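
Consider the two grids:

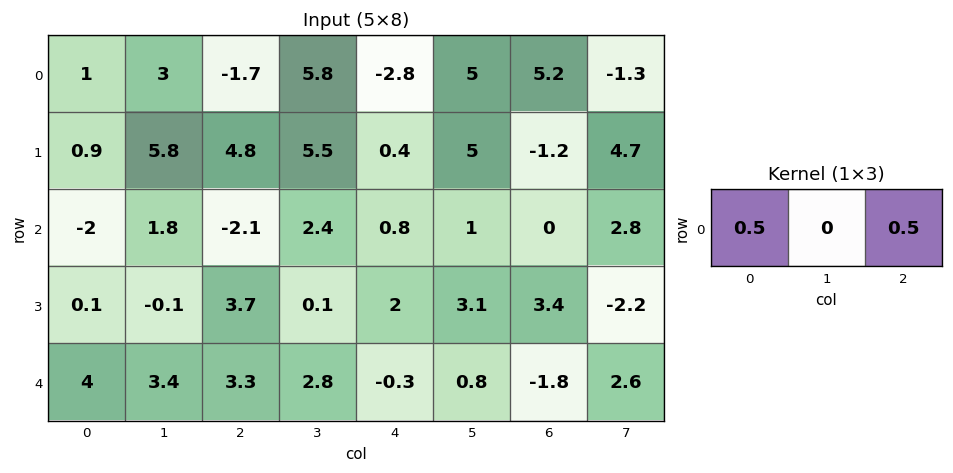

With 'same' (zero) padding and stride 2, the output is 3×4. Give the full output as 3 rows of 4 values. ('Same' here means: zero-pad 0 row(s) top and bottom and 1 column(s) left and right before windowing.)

Output[0,0]: The receptive field on the zero-padded input at this output position is [0 1 3]. Elementwise product with the kernel and sum: 0·0.5 + 3·0.5.
Output[0,1]: The receptive field on the zero-padded input at this output position is [3 -1.7 5.8]. Elementwise product with the kernel and sum: 3·0.5 + 5.8·0.5.

1.5 4.4 5.4 1.85
0.9 2.1 1.7 1.9
1.7 3.1 1.8 1.7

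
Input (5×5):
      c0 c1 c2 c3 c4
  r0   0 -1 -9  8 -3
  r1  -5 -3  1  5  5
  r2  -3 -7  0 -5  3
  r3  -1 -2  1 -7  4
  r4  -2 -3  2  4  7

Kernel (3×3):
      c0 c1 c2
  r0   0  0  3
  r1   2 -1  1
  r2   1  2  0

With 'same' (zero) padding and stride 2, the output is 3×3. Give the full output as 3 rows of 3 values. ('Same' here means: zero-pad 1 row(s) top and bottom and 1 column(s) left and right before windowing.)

-11 14 34
-15 -4 -12
-7 -25 1

Output[0,0]: The receptive field on the zero-padded input at this output position is [0 0 0 / 0 0 -1 / 0 -5 -3]. Elementwise product with the kernel and sum: 0·3 + 0·2 + 0·-1 + -1·1 + 0·1 + -5·2.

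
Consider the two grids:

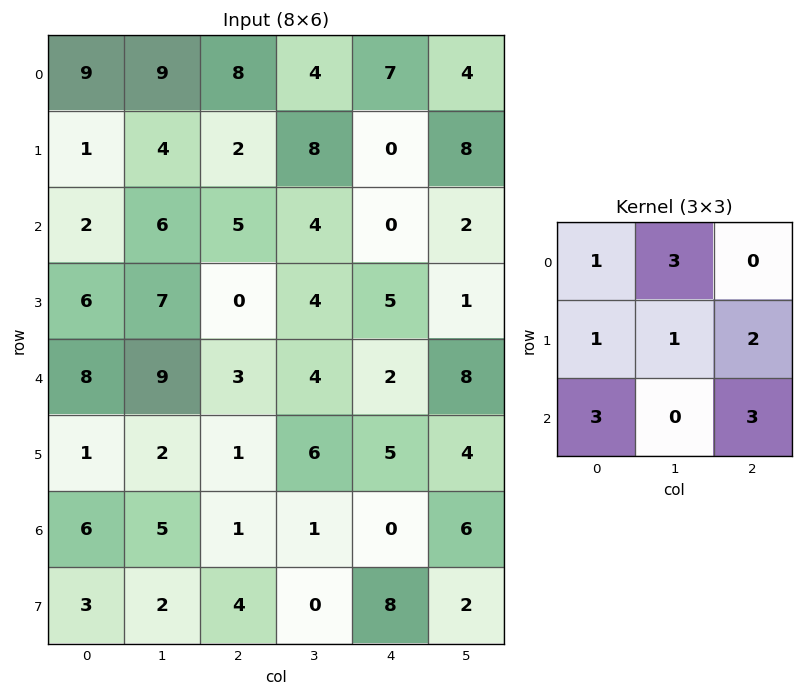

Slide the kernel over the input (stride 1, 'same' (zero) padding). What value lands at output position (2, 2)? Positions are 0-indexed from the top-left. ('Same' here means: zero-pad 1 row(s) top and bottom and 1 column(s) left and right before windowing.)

The receptive field on the zero-padded input at this output position is [4 2 8 / 6 5 4 / 7 0 4]. Elementwise product with the kernel and sum: 4·1 + 2·3 + 6·1 + 5·1 + 4·2 + 7·3 + 4·3.

62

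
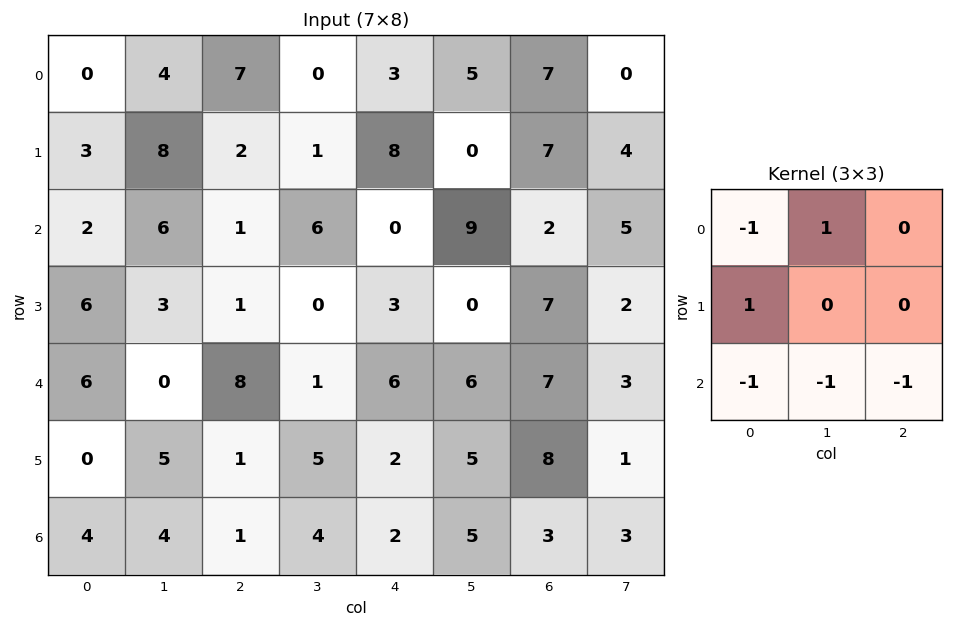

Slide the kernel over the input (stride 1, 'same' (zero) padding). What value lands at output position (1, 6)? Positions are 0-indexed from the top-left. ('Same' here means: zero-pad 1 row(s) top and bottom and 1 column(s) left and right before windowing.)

-14

The receptive field on the zero-padded input at this output position is [5 7 0 / 0 7 4 / 9 2 5]. Elementwise product with the kernel and sum: 5·-1 + 7·1 + 0·1 + 9·-1 + 2·-1 + 5·-1.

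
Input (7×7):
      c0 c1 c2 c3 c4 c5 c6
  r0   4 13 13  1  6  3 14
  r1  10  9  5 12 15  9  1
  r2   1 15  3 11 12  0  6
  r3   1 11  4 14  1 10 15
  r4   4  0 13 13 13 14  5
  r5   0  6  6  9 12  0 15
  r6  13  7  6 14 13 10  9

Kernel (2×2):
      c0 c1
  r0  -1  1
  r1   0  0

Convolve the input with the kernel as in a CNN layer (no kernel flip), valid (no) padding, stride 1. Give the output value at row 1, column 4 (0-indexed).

-6

The receptive field on the input at this output position is [15 9 / 12 0]. Elementwise product with the kernel and sum: 15·-1 + 9·1.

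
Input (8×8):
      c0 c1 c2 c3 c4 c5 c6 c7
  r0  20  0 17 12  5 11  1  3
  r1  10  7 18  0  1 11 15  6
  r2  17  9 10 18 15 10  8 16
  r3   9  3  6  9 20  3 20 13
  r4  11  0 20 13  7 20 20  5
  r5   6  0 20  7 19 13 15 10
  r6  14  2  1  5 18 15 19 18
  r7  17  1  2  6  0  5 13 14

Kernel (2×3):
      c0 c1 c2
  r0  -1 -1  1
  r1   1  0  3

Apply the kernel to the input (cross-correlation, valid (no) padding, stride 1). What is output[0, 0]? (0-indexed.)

61

The receptive field on the input at this output position is [20 0 17 / 10 7 18]. Elementwise product with the kernel and sum: 20·-1 + 0·-1 + 17·1 + 10·1 + 18·3.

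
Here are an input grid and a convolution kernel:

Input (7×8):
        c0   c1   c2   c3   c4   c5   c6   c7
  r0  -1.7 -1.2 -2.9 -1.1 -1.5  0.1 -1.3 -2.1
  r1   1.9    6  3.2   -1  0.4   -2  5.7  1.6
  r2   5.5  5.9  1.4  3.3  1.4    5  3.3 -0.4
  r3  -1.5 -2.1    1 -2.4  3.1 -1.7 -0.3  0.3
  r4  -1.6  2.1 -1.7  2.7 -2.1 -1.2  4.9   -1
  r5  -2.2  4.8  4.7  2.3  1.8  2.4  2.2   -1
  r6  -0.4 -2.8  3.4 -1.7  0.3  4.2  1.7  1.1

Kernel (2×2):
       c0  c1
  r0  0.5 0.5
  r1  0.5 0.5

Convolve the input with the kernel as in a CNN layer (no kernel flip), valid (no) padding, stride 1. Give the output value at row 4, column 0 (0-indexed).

The receptive field on the input at this output position is [-1.6 2.1 / -2.2 4.8]. Elementwise product with the kernel and sum: -1.6·0.5 + 2.1·0.5 + -2.2·0.5 + 4.8·0.5.

1.55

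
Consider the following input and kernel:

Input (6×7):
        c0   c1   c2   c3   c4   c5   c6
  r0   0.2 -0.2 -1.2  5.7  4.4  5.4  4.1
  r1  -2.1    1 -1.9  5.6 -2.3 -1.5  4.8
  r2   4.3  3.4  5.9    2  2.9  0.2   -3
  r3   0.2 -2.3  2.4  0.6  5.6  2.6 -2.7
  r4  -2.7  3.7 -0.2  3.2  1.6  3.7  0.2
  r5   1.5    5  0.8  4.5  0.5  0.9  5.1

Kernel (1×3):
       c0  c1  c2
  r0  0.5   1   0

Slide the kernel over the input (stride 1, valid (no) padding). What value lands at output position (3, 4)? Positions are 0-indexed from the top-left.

5.4

The receptive field on the input at this output position is [5.6 2.6 -2.7]. Elementwise product with the kernel and sum: 5.6·0.5 + 2.6·1.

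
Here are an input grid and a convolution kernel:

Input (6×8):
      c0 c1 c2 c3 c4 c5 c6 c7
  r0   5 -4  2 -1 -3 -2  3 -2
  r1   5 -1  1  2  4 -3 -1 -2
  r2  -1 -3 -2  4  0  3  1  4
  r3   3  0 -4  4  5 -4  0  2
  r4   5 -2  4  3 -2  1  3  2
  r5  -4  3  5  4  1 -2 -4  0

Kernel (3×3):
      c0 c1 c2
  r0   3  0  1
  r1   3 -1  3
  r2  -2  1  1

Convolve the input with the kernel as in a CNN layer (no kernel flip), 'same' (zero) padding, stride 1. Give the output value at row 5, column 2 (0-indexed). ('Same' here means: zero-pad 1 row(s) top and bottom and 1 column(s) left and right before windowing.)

The receptive field on the zero-padded input at this output position is [-2 4 3 / 3 5 4 / 0 0 0]. Elementwise product with the kernel and sum: -2·3 + 3·1 + 3·3 + 5·-1 + 4·3 + 0·-2 + 0·1 + 0·1.

13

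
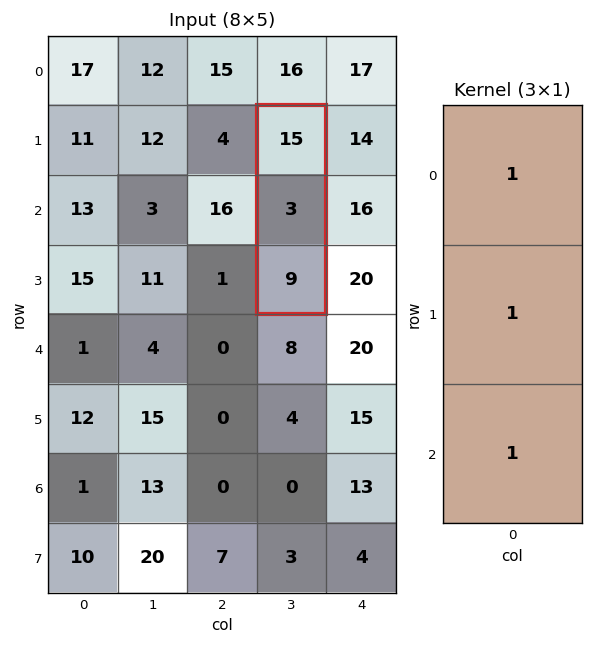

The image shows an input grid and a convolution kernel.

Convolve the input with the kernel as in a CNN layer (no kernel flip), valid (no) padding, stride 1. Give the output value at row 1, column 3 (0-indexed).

27

The receptive field on the input at this output position is [15 / 3 / 9]. Elementwise product with the kernel and sum: 15·1 + 3·1 + 9·1.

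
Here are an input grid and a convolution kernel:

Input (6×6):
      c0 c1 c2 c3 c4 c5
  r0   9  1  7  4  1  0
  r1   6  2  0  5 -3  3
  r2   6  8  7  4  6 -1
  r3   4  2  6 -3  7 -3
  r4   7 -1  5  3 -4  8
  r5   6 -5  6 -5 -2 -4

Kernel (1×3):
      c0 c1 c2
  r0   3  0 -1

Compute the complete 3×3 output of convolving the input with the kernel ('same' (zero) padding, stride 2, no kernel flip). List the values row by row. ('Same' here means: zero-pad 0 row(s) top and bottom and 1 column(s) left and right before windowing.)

-1 -1 12
-8 20 13
1 -6 1

Output[0,0]: The receptive field on the zero-padded input at this output position is [0 9 1]. Elementwise product with the kernel and sum: 0·3 + 1·-1.
Output[0,1]: The receptive field on the zero-padded input at this output position is [1 7 4]. Elementwise product with the kernel and sum: 1·3 + 4·-1.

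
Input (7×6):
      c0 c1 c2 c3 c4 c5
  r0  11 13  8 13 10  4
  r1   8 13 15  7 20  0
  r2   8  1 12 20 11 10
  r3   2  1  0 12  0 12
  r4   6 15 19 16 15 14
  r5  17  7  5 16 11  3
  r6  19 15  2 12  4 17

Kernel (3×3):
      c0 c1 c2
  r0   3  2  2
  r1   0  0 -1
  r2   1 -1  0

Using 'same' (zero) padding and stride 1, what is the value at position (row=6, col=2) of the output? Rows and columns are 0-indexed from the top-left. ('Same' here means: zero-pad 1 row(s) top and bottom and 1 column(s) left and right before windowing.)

51

The receptive field on the zero-padded input at this output position is [7 5 16 / 15 2 12 / 0 0 0]. Elementwise product with the kernel and sum: 7·3 + 5·2 + 16·2 + 12·-1 + 0·1 + 0·-1.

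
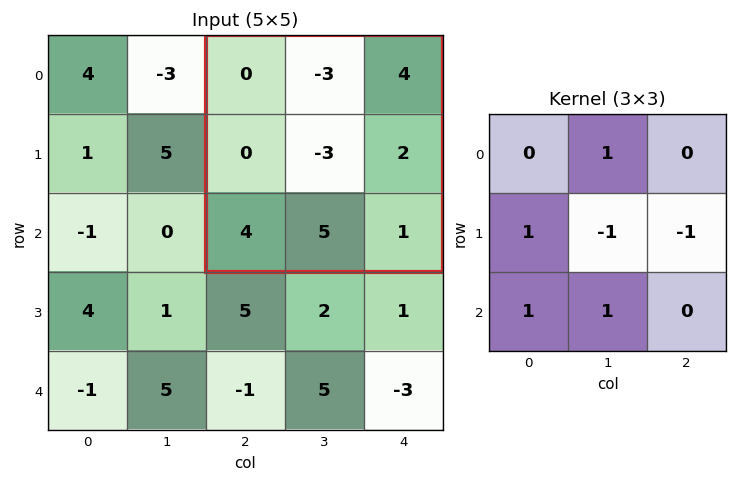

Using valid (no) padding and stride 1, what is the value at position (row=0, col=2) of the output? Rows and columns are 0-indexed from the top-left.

The receptive field on the input at this output position is [0 -3 4 / 0 -3 2 / 4 5 1]. Elementwise product with the kernel and sum: -3·1 + 0·1 + -3·-1 + 2·-1 + 4·1 + 5·1.

7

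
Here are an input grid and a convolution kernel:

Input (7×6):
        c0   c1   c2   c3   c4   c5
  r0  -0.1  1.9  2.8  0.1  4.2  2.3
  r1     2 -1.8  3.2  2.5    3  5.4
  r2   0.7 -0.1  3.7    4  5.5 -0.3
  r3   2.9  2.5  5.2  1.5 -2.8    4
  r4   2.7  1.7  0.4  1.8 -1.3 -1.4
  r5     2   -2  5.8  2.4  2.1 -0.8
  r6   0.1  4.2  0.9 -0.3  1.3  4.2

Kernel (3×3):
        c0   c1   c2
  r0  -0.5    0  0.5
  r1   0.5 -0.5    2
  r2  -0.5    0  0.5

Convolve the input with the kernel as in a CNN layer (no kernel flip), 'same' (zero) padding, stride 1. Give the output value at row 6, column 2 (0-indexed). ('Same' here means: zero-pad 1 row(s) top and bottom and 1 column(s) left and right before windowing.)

3.25

The receptive field on the zero-padded input at this output position is [-2 5.8 2.4 / 4.2 0.9 -0.3 / 0 0 0]. Elementwise product with the kernel and sum: -2·-0.5 + 2.4·0.5 + 4.2·0.5 + 0.9·-0.5 + -0.3·2 + 0·-0.5 + 0·0.5.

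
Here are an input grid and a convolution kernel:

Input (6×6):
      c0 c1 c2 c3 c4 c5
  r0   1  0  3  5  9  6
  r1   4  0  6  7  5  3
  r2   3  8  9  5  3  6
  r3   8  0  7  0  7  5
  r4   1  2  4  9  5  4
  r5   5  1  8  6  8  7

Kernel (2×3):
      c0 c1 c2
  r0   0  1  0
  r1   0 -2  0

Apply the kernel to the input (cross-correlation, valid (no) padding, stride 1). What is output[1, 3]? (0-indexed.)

-1

The receptive field on the input at this output position is [7 5 3 / 5 3 6]. Elementwise product with the kernel and sum: 5·1 + 3·-2.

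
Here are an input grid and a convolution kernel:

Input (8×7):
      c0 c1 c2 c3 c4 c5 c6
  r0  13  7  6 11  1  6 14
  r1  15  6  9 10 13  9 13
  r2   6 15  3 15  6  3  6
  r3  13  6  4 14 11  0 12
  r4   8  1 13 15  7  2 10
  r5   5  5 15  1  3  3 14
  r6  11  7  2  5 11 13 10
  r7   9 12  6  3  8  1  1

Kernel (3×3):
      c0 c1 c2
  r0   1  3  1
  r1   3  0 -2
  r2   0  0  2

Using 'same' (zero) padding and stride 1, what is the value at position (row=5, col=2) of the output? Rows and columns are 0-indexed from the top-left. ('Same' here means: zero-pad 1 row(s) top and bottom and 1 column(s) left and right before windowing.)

78

The receptive field on the zero-padded input at this output position is [1 13 15 / 5 15 1 / 7 2 5]. Elementwise product with the kernel and sum: 1·1 + 13·3 + 15·1 + 5·3 + 1·-2 + 5·2.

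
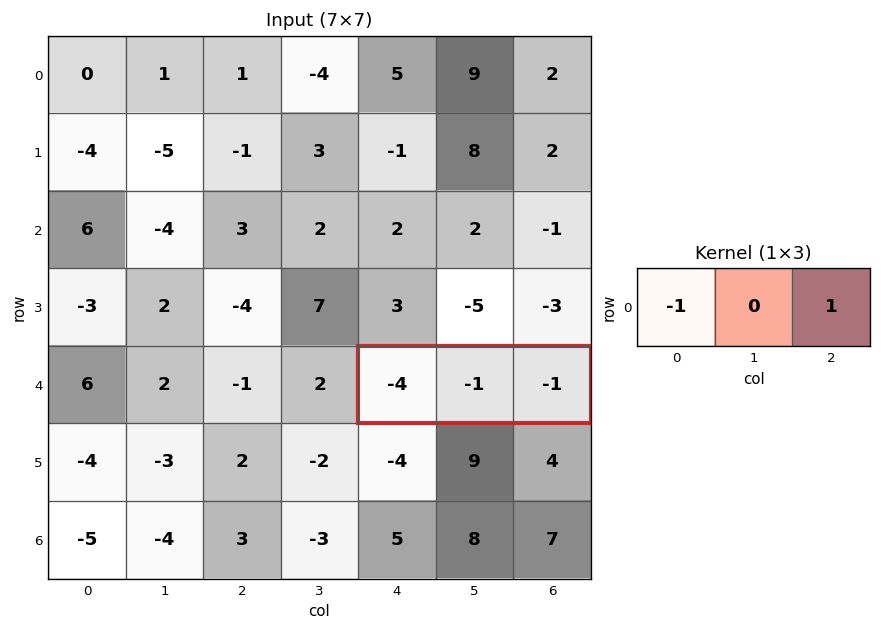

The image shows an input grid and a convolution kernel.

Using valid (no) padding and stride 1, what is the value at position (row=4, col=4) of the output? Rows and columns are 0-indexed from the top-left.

3

The receptive field on the input at this output position is [-4 -1 -1]. Elementwise product with the kernel and sum: -4·-1 + -1·1.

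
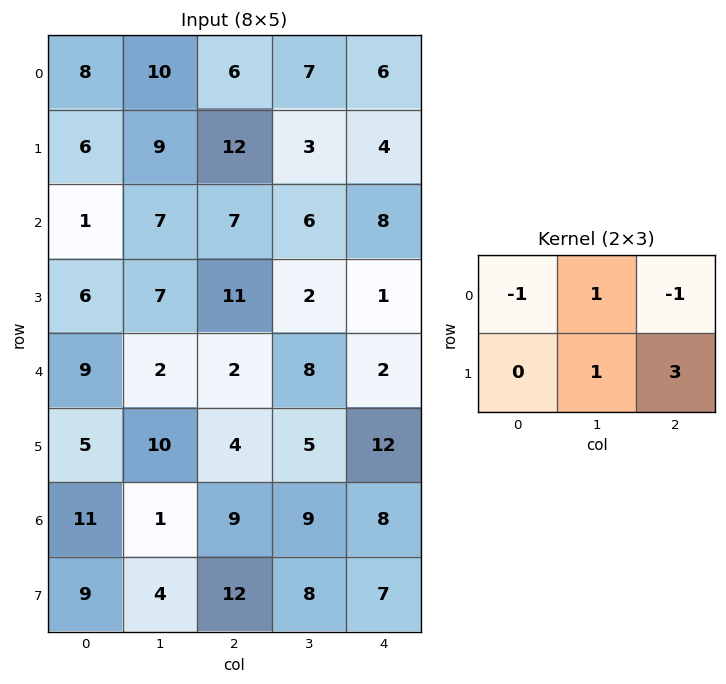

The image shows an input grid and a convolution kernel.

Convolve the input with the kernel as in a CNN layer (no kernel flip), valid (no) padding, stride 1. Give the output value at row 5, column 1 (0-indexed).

25

The receptive field on the input at this output position is [10 4 5 / 1 9 9]. Elementwise product with the kernel and sum: 10·-1 + 4·1 + 5·-1 + 9·1 + 9·3.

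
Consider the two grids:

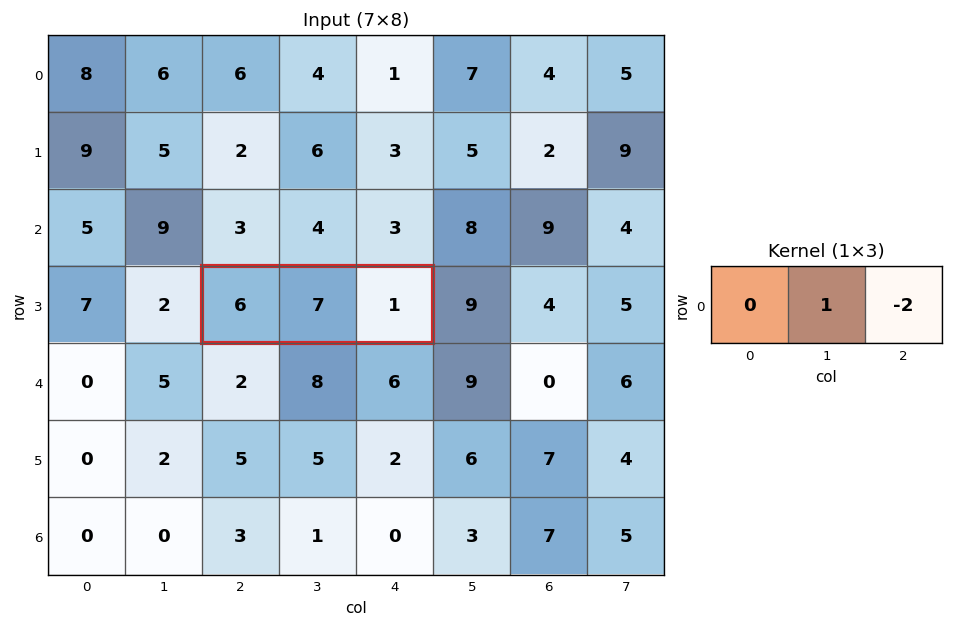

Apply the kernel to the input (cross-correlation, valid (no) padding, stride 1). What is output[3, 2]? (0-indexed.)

5

The receptive field on the input at this output position is [6 7 1]. Elementwise product with the kernel and sum: 7·1 + 1·-2.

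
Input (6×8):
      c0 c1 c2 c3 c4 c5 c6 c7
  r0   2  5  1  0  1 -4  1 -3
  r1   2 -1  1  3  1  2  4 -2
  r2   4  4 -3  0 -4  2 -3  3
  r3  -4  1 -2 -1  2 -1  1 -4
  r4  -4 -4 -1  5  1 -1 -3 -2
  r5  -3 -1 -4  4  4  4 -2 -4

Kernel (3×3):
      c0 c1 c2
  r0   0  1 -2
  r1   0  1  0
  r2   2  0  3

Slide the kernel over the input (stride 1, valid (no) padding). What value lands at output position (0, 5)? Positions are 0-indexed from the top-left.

24

The receptive field on the input at this output position is [-4 1 -3 / 2 4 -2 / 2 -3 3]. Elementwise product with the kernel and sum: 1·1 + -3·-2 + 4·1 + 2·2 + 3·3.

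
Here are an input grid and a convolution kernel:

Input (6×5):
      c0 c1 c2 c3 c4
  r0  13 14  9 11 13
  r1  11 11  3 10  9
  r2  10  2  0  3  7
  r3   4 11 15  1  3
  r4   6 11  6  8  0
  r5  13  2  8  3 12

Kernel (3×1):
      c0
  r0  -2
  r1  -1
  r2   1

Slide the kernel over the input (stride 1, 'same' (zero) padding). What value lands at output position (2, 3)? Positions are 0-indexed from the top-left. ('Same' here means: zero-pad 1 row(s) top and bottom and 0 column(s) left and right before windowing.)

-22

The receptive field on the zero-padded input at this output position is [10 / 3 / 1]. Elementwise product with the kernel and sum: 10·-2 + 3·-1 + 1·1.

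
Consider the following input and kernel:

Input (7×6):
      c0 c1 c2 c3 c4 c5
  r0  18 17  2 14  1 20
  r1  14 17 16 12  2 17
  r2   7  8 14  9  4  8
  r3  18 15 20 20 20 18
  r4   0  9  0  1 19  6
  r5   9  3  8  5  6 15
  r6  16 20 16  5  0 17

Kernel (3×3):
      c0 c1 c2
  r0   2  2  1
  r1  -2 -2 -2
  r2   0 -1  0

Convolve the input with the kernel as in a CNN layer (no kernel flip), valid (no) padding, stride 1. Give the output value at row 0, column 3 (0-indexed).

The receptive field on the input at this output position is [14 1 20 / 12 2 17 / 9 4 8]. Elementwise product with the kernel and sum: 14·2 + 1·2 + 20·1 + 12·-2 + 2·-2 + 17·-2 + 4·-1.

-16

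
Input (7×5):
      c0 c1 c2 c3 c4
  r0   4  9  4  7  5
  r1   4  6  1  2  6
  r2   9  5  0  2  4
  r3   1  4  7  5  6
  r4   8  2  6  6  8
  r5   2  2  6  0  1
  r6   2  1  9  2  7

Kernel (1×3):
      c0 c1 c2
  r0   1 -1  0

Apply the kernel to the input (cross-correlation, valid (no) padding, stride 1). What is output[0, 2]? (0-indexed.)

-3

The receptive field on the input at this output position is [4 7 5]. Elementwise product with the kernel and sum: 4·1 + 7·-1.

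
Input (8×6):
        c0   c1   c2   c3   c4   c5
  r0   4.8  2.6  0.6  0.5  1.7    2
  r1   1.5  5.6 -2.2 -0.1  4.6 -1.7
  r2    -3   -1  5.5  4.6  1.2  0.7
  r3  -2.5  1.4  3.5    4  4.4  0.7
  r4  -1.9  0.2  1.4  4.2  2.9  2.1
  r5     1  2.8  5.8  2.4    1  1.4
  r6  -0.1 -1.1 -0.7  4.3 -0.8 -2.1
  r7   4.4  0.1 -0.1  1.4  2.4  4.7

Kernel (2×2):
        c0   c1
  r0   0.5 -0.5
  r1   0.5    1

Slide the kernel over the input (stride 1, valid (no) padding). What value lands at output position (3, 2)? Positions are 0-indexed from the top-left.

The receptive field on the input at this output position is [3.5 4 / 1.4 4.2]. Elementwise product with the kernel and sum: 3.5·0.5 + 4·-0.5 + 1.4·0.5 + 4.2·1.

4.65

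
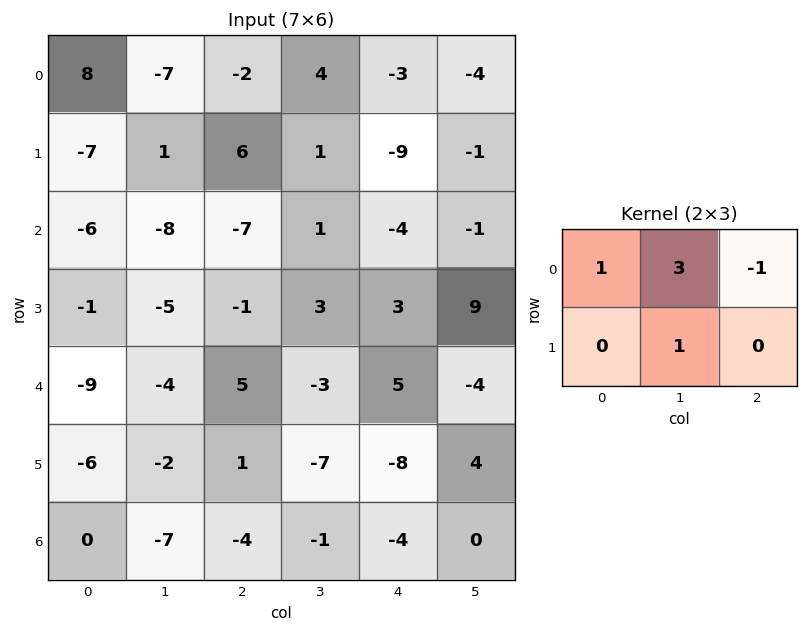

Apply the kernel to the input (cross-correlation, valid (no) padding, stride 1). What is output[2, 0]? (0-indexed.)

The receptive field on the input at this output position is [-6 -8 -7 / -1 -5 -1]. Elementwise product with the kernel and sum: -6·1 + -8·3 + -7·-1 + -5·1.

-28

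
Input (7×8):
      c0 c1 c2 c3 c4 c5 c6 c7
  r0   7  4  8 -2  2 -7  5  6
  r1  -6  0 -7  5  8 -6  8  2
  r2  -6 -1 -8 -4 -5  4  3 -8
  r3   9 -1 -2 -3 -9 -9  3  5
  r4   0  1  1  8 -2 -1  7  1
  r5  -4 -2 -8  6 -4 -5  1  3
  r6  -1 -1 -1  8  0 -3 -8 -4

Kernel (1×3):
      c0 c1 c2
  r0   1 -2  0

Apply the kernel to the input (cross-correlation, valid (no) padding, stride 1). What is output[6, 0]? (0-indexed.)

1

The receptive field on the input at this output position is [-1 -1 -1]. Elementwise product with the kernel and sum: -1·1 + -1·-2.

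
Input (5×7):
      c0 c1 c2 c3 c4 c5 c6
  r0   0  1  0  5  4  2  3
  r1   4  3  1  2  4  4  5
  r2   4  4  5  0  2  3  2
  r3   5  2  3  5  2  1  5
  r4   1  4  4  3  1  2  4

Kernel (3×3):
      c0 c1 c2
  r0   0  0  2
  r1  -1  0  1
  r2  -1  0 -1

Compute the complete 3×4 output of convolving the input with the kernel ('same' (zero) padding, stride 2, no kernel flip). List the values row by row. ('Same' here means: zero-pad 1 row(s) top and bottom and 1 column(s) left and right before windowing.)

-2 -1 -9 -6
8 -7 5 -4
8 9 1 -2

Output[0,0]: The receptive field on the zero-padded input at this output position is [0 0 0 / 0 0 1 / 0 4 3]. Elementwise product with the kernel and sum: 0·2 + 0·-1 + 1·1 + 0·-1 + 3·-1.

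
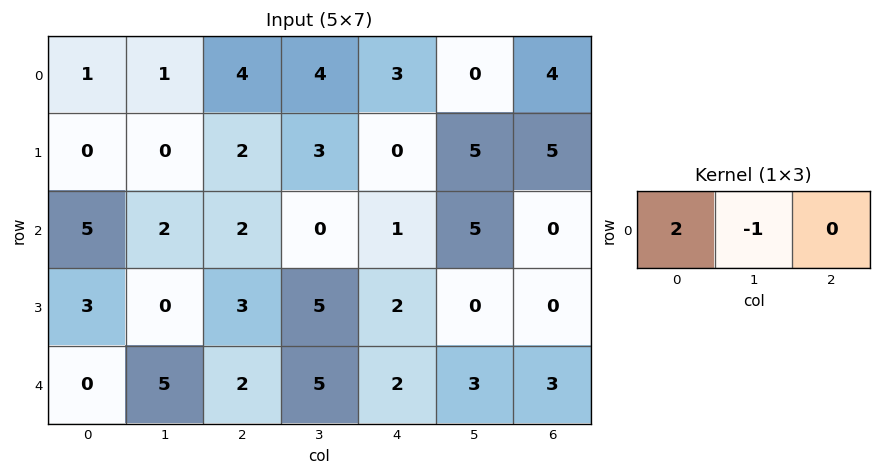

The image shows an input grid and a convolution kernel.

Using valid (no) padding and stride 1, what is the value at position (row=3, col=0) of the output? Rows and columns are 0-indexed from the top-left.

The receptive field on the input at this output position is [3 0 3]. Elementwise product with the kernel and sum: 3·2 + 0·-1.

6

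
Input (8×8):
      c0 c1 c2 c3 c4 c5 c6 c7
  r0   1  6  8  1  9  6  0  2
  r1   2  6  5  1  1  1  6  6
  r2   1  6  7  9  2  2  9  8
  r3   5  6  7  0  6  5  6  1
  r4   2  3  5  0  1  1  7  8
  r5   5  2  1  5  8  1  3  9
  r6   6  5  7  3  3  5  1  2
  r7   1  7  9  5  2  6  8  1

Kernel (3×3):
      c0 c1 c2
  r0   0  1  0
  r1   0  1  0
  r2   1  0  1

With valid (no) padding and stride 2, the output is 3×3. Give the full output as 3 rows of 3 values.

20 11 18
19 15 15
18 15 6

Output[0,0]: The receptive field on the input at this output position is [1 6 8 / 2 6 5 / 1 6 7]. Elementwise product with the kernel and sum: 6·1 + 6·1 + 1·1 + 7·1.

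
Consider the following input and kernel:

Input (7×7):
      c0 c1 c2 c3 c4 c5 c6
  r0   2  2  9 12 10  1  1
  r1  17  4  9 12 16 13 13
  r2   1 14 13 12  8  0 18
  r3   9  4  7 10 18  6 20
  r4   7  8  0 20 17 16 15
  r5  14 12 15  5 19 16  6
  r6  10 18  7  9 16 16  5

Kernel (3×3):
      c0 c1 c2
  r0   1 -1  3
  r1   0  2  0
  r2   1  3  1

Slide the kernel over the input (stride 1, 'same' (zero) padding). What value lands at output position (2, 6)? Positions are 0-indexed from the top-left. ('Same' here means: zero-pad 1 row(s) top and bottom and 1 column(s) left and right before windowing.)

102

The receptive field on the zero-padded input at this output position is [13 13 0 / 0 18 0 / 6 20 0]. Elementwise product with the kernel and sum: 13·1 + 13·-1 + 0·3 + 18·2 + 6·1 + 20·3 + 0·1.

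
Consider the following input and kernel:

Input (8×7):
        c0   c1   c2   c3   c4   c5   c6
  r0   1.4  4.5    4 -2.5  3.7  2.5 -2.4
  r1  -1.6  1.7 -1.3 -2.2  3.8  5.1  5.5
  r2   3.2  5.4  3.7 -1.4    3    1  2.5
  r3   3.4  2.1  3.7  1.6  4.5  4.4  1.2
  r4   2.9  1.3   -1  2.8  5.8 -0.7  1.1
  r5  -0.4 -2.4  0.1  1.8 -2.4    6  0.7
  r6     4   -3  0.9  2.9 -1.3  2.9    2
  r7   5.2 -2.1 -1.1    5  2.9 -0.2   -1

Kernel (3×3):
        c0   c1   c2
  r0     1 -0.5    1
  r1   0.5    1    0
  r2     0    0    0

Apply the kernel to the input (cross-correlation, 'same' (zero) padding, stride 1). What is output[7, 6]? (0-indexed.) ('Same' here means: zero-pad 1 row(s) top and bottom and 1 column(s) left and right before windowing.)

0.8

The receptive field on the zero-padded input at this output position is [2.9 2 0 / -0.2 -1 0 / 0 0 0]. Elementwise product with the kernel and sum: 2.9·1 + 2·-0.5 + 0·1 + -0.2·0.5 + -1·1.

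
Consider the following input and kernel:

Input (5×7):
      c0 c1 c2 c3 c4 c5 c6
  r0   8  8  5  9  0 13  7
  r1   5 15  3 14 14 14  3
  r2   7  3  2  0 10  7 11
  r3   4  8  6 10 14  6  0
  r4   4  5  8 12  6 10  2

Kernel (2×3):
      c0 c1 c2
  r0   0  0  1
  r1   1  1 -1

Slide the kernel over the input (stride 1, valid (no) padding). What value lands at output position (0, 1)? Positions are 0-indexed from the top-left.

13

The receptive field on the input at this output position is [8 5 9 / 15 3 14]. Elementwise product with the kernel and sum: 9·1 + 15·1 + 3·1 + 14·-1.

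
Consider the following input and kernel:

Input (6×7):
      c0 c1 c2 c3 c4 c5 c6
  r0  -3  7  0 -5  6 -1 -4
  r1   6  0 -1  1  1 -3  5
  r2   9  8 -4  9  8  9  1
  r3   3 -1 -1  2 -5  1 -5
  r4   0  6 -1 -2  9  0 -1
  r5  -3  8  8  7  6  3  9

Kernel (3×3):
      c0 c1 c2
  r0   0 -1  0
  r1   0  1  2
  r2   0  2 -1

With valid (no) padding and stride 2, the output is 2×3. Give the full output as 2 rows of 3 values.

11 18 25
2 -30 -17

Output[0,0]: The receptive field on the input at this output position is [-3 7 0 / 6 0 -1 / 9 8 -4]. Elementwise product with the kernel and sum: 7·-1 + 0·1 + -1·2 + 8·2 + -4·-1.
Output[0,1]: The receptive field on the input at this output position is [0 -5 6 / -1 1 1 / -4 9 8]. Elementwise product with the kernel and sum: -5·-1 + 1·1 + 1·2 + 9·2 + 8·-1.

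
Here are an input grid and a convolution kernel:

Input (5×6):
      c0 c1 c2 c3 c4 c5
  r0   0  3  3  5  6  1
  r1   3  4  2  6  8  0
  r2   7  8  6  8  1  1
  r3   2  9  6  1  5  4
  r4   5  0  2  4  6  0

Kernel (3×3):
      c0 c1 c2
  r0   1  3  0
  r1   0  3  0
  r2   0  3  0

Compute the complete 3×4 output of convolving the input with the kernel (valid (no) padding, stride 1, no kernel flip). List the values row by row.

45 36 60 50
66 46 47 48
58 50 45 44

Output[0,0]: The receptive field on the input at this output position is [0 3 3 / 3 4 2 / 7 8 6]. Elementwise product with the kernel and sum: 0·1 + 3·3 + 4·3 + 8·3.
Output[0,1]: The receptive field on the input at this output position is [3 3 5 / 4 2 6 / 8 6 8]. Elementwise product with the kernel and sum: 3·1 + 3·3 + 2·3 + 6·3.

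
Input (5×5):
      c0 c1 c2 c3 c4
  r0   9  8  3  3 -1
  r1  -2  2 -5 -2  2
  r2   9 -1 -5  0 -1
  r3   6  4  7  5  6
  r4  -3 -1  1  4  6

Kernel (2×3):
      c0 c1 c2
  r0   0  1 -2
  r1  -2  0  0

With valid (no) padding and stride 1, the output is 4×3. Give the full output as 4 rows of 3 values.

Output[0,0]: The receptive field on the input at this output position is [9 8 3 / -2 2 -5]. Elementwise product with the kernel and sum: 8·1 + 3·-2 + -2·-2.

6 -7 15
-6 1 4
-3 -13 -12
-4 -1 -9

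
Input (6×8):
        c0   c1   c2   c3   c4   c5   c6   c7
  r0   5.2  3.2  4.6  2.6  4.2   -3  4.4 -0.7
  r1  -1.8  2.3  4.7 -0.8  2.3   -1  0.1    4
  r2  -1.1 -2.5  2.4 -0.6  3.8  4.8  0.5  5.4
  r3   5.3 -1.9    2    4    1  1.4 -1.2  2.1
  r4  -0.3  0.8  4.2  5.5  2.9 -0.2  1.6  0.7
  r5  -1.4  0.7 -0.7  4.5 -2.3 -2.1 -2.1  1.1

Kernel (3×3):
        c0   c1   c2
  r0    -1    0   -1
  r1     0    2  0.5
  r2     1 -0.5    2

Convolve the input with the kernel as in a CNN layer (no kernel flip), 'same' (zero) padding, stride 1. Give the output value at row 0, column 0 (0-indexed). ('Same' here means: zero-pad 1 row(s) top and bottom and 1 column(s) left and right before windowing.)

17.5

The receptive field on the zero-padded input at this output position is [0 0 0 / 0 5.2 3.2 / 0 -1.8 2.3]. Elementwise product with the kernel and sum: 0·-1 + 0·-1 + 5.2·2 + 3.2·0.5 + 0·1 + -1.8·-0.5 + 2.3·2.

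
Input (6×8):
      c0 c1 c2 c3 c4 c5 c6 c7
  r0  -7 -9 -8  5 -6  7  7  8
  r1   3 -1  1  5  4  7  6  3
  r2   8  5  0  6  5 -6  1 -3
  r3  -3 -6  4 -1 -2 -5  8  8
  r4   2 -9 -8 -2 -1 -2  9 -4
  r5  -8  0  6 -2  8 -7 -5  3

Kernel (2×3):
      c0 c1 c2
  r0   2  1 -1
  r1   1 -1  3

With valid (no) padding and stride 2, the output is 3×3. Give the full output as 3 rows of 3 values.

Output[0,0]: The receptive field on the input at this output position is [-7 -9 -8 / 3 -1 1]. Elementwise product with the kernel and sum: -7·2 + -9·1 + -8·-1 + 3·1 + -1·-1 + 1·3.
Output[0,1]: The receptive field on the input at this output position is [-8 5 -6 / 1 5 4]. Elementwise product with the kernel and sum: -8·2 + 5·1 + -6·-1 + 1·1 + 5·-1 + 4·3.

-8 3 3
36 0 30
13 15 -13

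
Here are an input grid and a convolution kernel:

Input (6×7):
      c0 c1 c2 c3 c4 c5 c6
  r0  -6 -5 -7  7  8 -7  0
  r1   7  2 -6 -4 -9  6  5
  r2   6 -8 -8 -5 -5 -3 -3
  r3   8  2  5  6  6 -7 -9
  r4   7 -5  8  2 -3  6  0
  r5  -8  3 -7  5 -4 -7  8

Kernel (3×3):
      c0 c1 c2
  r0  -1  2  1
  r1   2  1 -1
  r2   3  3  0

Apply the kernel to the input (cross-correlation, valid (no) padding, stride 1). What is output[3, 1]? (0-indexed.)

The receptive field on the input at this output position is [2 5 6 / -5 8 2 / 3 -7 5]. Elementwise product with the kernel and sum: 2·-1 + 5·2 + 6·1 + -5·2 + 8·1 + 2·-1 + 3·3 + -7·3.

-2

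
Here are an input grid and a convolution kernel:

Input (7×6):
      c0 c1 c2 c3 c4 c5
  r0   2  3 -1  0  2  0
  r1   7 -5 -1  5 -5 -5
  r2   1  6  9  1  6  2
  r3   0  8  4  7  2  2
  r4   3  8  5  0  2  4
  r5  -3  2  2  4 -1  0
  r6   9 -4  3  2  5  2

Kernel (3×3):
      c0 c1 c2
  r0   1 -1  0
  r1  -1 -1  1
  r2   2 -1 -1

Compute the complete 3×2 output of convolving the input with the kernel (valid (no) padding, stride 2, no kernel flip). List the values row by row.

Output[0,0]: The receptive field on the input at this output position is [2 3 -1 / 7 -5 -1 / 1 6 9]. Elementwise product with the kernel and sum: 2·1 + 3·-1 + 7·-1 + -5·-1 + -1·1 + 1·2 + 6·-1 + 9·-1.

-17 1
-16 7
17 -3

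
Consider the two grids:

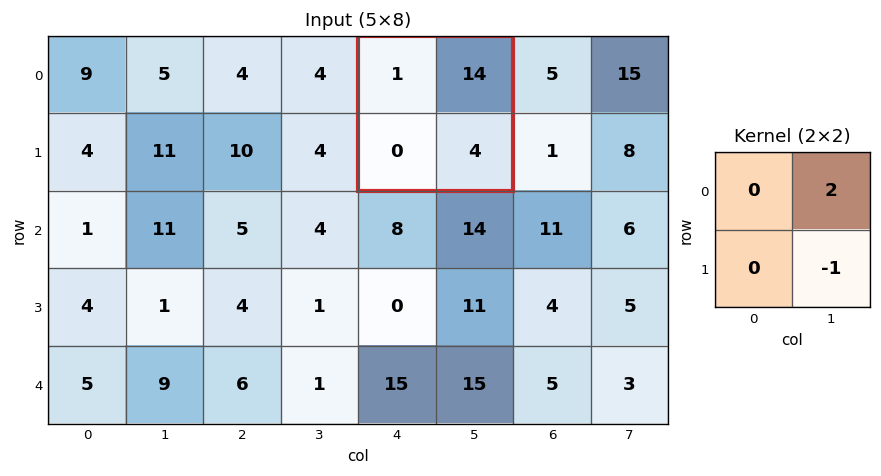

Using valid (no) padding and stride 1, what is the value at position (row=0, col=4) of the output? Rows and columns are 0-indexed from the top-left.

The receptive field on the input at this output position is [1 14 / 0 4]. Elementwise product with the kernel and sum: 14·2 + 4·-1.

24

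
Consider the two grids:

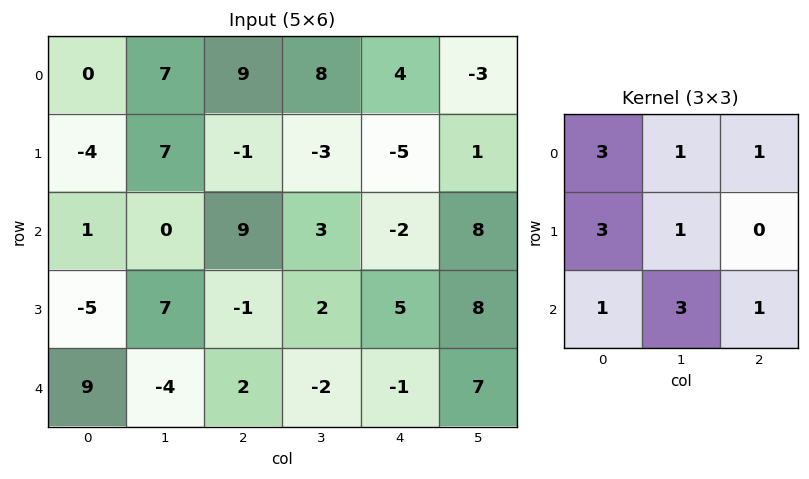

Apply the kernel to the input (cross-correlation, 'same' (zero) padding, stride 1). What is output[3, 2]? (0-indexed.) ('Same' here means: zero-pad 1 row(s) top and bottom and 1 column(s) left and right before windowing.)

32

The receptive field on the zero-padded input at this output position is [0 9 3 / 7 -1 2 / -4 2 -2]. Elementwise product with the kernel and sum: 0·3 + 9·1 + 3·1 + 7·3 + -1·1 + -4·1 + 2·3 + -2·1.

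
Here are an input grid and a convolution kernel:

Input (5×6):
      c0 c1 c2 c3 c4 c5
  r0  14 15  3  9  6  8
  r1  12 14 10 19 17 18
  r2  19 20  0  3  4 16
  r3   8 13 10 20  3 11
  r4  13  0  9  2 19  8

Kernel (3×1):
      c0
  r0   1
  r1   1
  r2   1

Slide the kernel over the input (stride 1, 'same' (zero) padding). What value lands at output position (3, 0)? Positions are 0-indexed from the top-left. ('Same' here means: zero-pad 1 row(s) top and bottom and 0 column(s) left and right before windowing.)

40

The receptive field on the zero-padded input at this output position is [19 / 8 / 13]. Elementwise product with the kernel and sum: 19·1 + 8·1 + 13·1.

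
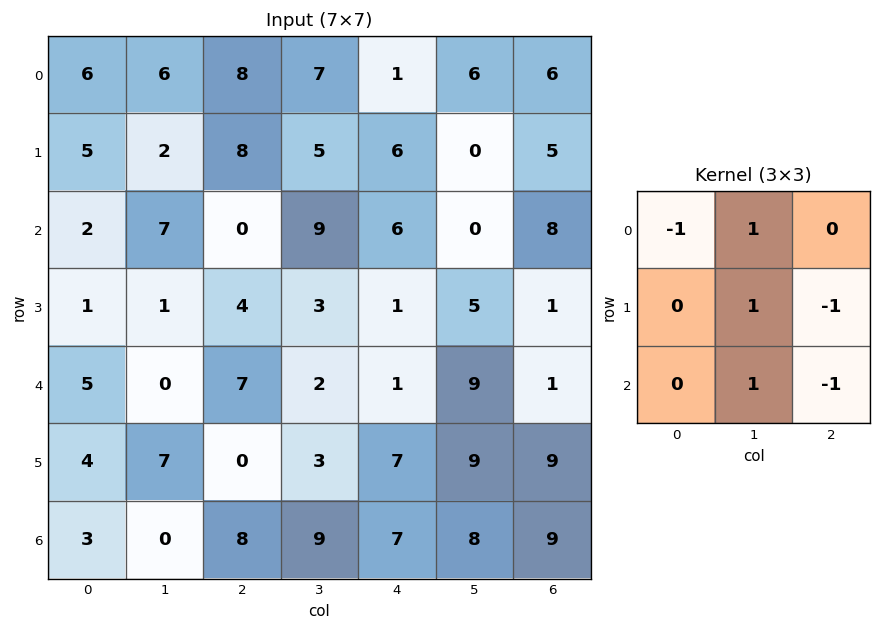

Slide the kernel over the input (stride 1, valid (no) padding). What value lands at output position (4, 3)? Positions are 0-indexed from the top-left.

The receptive field on the input at this output position is [2 1 9 / 3 7 9 / 9 7 8]. Elementwise product with the kernel and sum: 2·-1 + 1·1 + 7·1 + 9·-1 + 7·1 + 8·-1.

-4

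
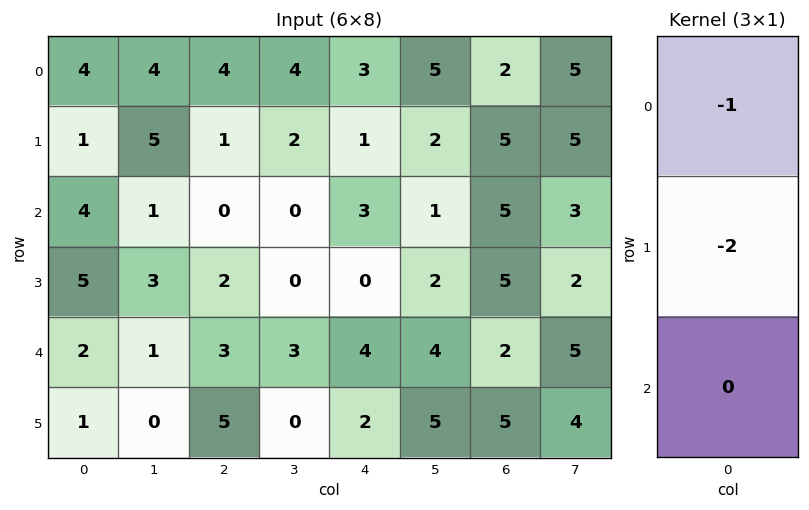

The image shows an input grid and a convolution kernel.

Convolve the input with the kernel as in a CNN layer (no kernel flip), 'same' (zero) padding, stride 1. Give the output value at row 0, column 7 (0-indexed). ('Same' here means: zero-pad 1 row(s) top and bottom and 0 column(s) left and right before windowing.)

-10

The receptive field on the zero-padded input at this output position is [0 / 5 / 5]. Elementwise product with the kernel and sum: 0·-1 + 5·-2.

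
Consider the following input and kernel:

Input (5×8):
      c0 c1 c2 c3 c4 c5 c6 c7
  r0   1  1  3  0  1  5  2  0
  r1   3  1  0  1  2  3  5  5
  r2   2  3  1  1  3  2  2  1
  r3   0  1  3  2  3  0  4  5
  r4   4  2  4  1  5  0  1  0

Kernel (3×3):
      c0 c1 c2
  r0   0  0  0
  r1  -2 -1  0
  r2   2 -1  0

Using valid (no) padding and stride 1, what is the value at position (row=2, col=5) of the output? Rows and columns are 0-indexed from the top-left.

-5

The receptive field on the input at this output position is [2 2 1 / 0 4 5 / 0 1 0]. Elementwise product with the kernel and sum: 0·-2 + 4·-1 + 0·2 + 1·-1.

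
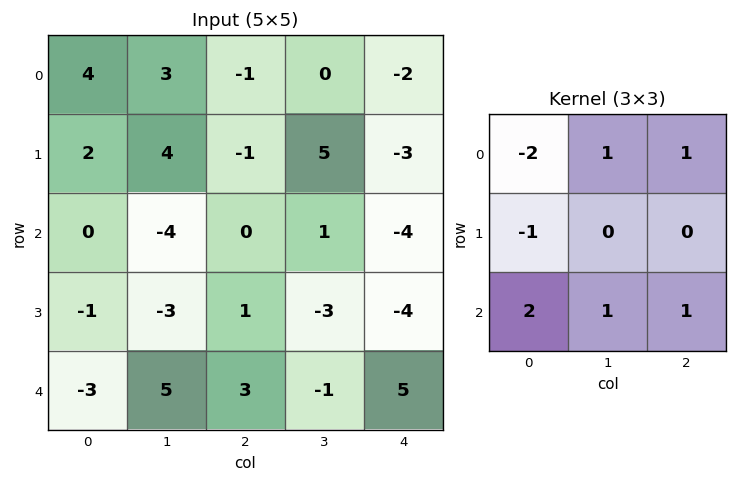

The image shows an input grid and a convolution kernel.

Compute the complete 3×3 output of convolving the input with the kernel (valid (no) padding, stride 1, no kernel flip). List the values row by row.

-12 -18 -2
-5 -8 -1
-1 24 6

Output[0,0]: The receptive field on the input at this output position is [4 3 -1 / 2 4 -1 / 0 -4 0]. Elementwise product with the kernel and sum: 4·-2 + 3·1 + -1·1 + 2·-1 + 0·2 + -4·1 + 0·1.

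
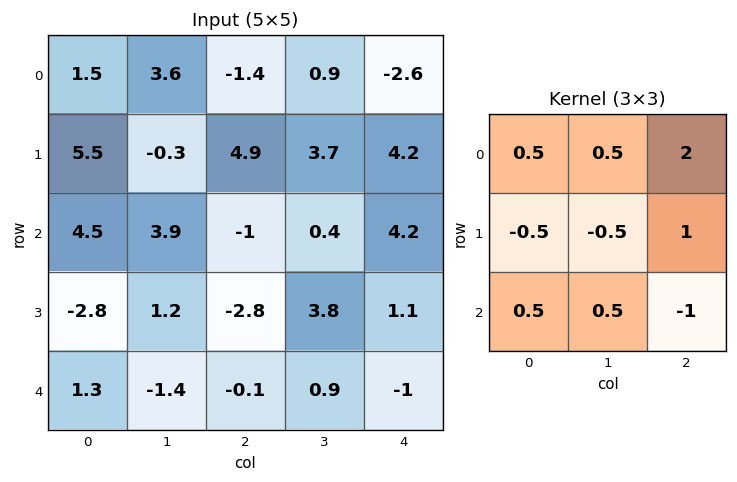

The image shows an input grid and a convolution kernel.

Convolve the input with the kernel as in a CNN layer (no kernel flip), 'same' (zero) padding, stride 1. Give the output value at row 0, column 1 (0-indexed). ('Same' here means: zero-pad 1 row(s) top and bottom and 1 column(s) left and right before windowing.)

-6.25

The receptive field on the zero-padded input at this output position is [0 0 0 / 1.5 3.6 -1.4 / 5.5 -0.3 4.9]. Elementwise product with the kernel and sum: 0·0.5 + 0·0.5 + 0·2 + 1.5·-0.5 + 3.6·-0.5 + -1.4·1 + 5.5·0.5 + -0.3·0.5 + 4.9·-1.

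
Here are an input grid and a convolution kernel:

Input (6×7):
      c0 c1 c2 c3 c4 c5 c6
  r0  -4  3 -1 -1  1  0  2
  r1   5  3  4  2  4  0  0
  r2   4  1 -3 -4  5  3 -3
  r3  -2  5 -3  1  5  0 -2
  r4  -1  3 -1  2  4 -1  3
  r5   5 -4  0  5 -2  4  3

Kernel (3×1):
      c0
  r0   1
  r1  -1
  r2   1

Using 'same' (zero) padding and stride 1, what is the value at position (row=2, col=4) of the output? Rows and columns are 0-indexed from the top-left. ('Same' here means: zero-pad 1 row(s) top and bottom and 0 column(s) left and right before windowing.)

4

The receptive field on the zero-padded input at this output position is [4 / 5 / 5]. Elementwise product with the kernel and sum: 4·1 + 5·-1 + 5·1.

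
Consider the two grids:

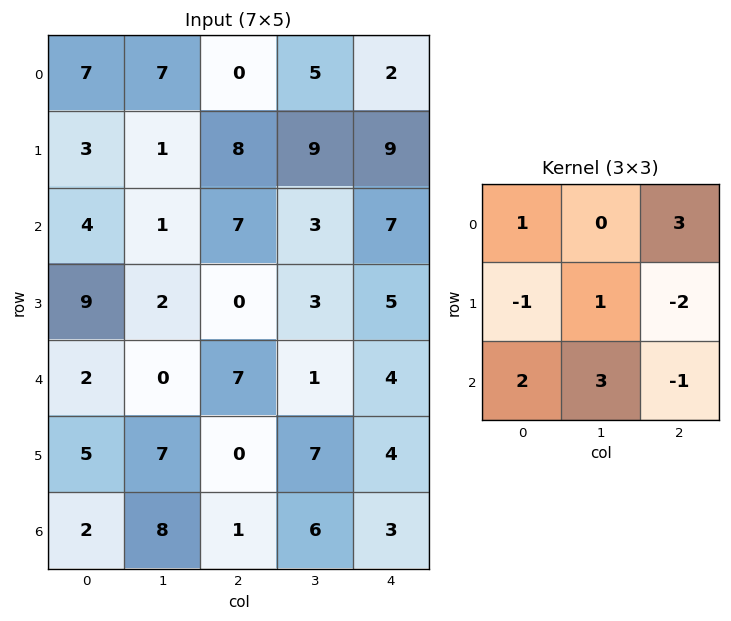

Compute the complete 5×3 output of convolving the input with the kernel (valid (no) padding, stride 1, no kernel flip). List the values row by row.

-7 31 5
34 29 21
15 22 34
24 23 18
52 -5 35

Output[0,0]: The receptive field on the input at this output position is [7 7 0 / 3 1 8 / 4 1 7]. Elementwise product with the kernel and sum: 7·1 + 0·3 + 3·-1 + 1·1 + 8·-2 + 4·2 + 1·3 + 7·-1.
Output[0,1]: The receptive field on the input at this output position is [7 0 5 / 1 8 9 / 1 7 3]. Elementwise product with the kernel and sum: 7·1 + 5·3 + 1·-1 + 8·1 + 9·-2 + 1·2 + 7·3 + 3·-1.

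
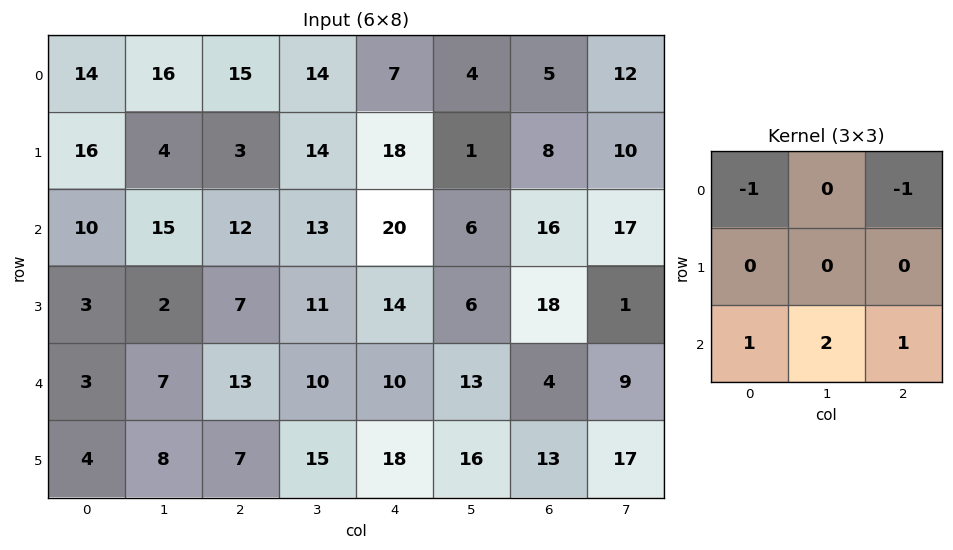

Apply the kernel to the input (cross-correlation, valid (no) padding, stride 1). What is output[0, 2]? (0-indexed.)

36

The receptive field on the input at this output position is [15 14 7 / 3 14 18 / 12 13 20]. Elementwise product with the kernel and sum: 15·-1 + 7·-1 + 12·1 + 13·2 + 20·1.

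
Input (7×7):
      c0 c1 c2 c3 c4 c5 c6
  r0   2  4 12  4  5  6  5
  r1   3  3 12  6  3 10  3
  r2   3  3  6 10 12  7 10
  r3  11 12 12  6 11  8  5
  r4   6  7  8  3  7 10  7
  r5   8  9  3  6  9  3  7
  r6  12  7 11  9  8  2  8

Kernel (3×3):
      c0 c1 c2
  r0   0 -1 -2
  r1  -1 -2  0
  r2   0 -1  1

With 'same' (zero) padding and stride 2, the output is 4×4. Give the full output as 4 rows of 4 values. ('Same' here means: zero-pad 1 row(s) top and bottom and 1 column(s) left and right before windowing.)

-4 -34 -7 -19
-14 -45 -60 -35
-46 -44 -50 -36
-50 -44 -40 -25

Output[0,0]: The receptive field on the zero-padded input at this output position is [0 0 0 / 0 2 4 / 0 3 3]. Elementwise product with the kernel and sum: 0·-1 + 0·-2 + 0·-1 + 2·-2 + 3·-1 + 3·1.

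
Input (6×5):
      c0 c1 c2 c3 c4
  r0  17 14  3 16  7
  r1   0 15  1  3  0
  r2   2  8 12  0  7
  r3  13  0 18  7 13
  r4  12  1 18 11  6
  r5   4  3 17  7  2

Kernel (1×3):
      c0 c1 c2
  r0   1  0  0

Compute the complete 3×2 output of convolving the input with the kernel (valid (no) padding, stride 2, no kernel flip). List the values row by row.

17 3
2 12
12 18

Output[0,0]: The receptive field on the input at this output position is [17 14 3]. Elementwise product with the kernel and sum: 17·1.
Output[0,1]: The receptive field on the input at this output position is [3 16 7]. Elementwise product with the kernel and sum: 3·1.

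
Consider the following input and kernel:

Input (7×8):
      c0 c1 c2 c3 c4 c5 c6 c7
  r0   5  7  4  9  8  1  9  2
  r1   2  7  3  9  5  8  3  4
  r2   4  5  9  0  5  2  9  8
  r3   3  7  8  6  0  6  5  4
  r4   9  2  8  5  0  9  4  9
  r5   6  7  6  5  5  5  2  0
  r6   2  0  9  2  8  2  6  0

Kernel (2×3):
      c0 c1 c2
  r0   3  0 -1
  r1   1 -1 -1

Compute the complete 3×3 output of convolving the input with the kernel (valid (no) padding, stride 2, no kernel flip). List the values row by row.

Output[0,0]: The receptive field on the input at this output position is [5 7 4 / 2 7 3]. Elementwise product with the kernel and sum: 5·3 + 4·-1 + 2·1 + 7·-1 + 3·-1.
Output[0,1]: The receptive field on the input at this output position is [4 9 8 / 3 9 5]. Elementwise product with the kernel and sum: 4·3 + 8·-1 + 3·1 + 9·-1 + 5·-1.

3 -7 9
-9 24 -5
12 20 -6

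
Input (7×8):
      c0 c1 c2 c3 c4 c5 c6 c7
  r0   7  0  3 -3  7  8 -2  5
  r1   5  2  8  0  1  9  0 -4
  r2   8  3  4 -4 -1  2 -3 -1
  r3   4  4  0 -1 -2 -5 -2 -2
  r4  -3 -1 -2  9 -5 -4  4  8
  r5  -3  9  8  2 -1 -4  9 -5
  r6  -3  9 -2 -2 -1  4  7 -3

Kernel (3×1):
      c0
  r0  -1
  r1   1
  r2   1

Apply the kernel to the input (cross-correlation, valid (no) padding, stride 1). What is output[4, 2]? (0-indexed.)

8

The receptive field on the input at this output position is [-2 / 8 / -2]. Elementwise product with the kernel and sum: -2·-1 + 8·1 + -2·1.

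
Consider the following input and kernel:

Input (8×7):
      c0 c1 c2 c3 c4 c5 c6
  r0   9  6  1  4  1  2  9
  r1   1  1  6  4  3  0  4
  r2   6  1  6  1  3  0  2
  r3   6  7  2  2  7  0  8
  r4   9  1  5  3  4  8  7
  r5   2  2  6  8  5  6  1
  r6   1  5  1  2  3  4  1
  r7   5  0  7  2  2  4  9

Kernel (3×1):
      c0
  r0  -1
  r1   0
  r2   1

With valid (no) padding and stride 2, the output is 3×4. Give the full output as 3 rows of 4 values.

-3 5 2 -7
3 -1 1 5
-8 -4 -1 -6

Output[0,0]: The receptive field on the input at this output position is [9 / 1 / 6]. Elementwise product with the kernel and sum: 9·-1 + 6·1.
Output[0,1]: The receptive field on the input at this output position is [1 / 6 / 6]. Elementwise product with the kernel and sum: 1·-1 + 6·1.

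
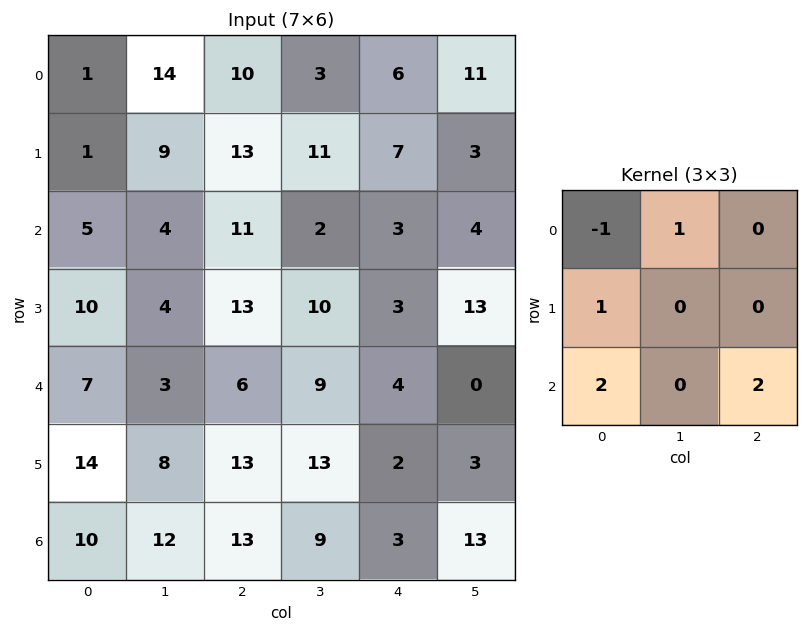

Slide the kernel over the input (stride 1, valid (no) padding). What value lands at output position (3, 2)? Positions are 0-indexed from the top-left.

33

The receptive field on the input at this output position is [13 10 3 / 6 9 4 / 13 13 2]. Elementwise product with the kernel and sum: 13·-1 + 10·1 + 6·1 + 13·2 + 2·2.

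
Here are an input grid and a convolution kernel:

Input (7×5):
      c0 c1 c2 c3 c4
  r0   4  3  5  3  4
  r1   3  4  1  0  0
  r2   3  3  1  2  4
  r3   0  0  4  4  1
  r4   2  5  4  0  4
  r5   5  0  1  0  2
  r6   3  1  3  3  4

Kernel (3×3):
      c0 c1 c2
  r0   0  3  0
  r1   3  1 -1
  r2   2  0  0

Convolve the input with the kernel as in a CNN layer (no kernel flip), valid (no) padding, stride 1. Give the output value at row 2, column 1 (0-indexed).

13

The receptive field on the input at this output position is [3 1 2 / 0 4 4 / 5 4 0]. Elementwise product with the kernel and sum: 1·3 + 0·3 + 4·1 + 4·-1 + 5·2.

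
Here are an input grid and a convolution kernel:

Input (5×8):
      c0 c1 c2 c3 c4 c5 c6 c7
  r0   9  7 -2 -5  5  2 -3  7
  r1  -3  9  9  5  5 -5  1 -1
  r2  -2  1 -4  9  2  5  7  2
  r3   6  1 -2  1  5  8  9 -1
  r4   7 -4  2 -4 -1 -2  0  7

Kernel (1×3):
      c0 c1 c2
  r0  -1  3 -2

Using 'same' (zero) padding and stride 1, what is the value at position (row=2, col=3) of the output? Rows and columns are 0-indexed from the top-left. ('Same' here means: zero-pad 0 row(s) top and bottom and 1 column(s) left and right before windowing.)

27

The receptive field on the zero-padded input at this output position is [-4 9 2]. Elementwise product with the kernel and sum: -4·-1 + 9·3 + 2·-2.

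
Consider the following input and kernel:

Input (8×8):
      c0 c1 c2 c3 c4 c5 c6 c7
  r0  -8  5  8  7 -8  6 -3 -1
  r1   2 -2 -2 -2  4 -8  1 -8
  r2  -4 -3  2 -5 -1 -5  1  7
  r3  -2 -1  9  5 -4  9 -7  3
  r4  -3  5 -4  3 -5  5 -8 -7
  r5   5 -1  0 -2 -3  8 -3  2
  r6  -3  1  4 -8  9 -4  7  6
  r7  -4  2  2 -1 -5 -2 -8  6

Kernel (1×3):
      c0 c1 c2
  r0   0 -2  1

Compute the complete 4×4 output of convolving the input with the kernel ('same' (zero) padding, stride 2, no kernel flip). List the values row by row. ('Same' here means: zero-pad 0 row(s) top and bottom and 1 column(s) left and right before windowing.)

21 -9 22 5
5 -9 -3 5
11 11 15 9
7 -16 -22 -8

Output[0,0]: The receptive field on the zero-padded input at this output position is [0 -8 5]. Elementwise product with the kernel and sum: -8·-2 + 5·1.
Output[0,1]: The receptive field on the zero-padded input at this output position is [5 8 7]. Elementwise product with the kernel and sum: 8·-2 + 7·1.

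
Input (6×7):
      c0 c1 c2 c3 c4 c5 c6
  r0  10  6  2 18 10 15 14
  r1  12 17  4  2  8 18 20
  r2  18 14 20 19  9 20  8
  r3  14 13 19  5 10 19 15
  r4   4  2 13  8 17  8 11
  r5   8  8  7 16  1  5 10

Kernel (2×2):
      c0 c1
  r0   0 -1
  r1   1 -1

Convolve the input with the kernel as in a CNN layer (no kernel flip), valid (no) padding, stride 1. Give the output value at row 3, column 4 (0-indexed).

The receptive field on the input at this output position is [10 19 / 17 8]. Elementwise product with the kernel and sum: 19·-1 + 17·1 + 8·-1.

-10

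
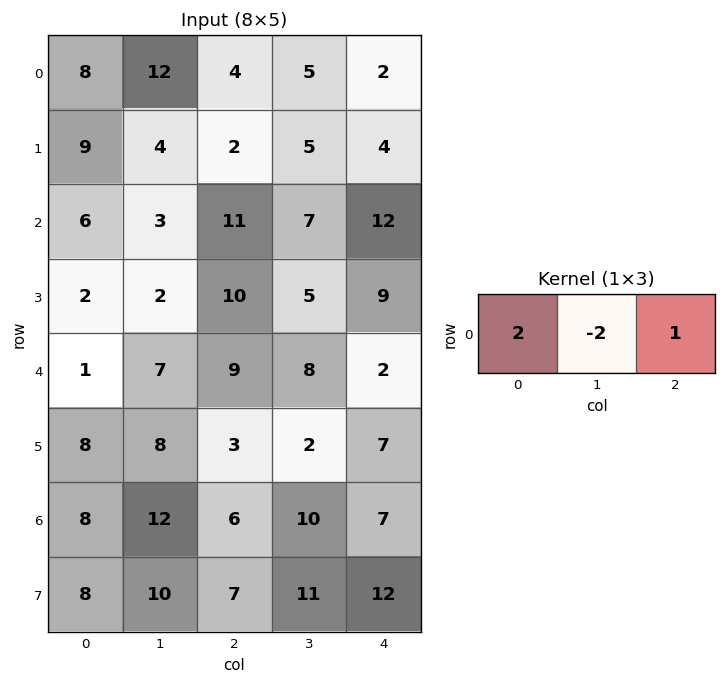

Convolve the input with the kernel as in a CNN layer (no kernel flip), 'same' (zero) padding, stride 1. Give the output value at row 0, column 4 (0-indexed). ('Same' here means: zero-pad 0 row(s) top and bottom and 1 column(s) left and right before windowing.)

The receptive field on the zero-padded input at this output position is [5 2 0]. Elementwise product with the kernel and sum: 5·2 + 2·-2 + 0·1.

6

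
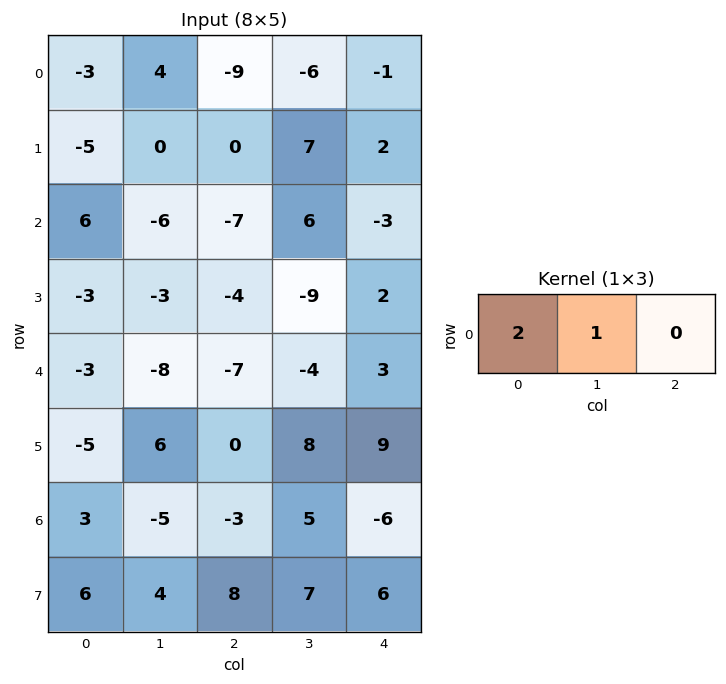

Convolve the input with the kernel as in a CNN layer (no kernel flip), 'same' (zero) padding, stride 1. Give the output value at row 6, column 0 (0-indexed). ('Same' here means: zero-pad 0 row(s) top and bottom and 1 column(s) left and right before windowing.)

The receptive field on the zero-padded input at this output position is [0 3 -5]. Elementwise product with the kernel and sum: 0·2 + 3·1.

3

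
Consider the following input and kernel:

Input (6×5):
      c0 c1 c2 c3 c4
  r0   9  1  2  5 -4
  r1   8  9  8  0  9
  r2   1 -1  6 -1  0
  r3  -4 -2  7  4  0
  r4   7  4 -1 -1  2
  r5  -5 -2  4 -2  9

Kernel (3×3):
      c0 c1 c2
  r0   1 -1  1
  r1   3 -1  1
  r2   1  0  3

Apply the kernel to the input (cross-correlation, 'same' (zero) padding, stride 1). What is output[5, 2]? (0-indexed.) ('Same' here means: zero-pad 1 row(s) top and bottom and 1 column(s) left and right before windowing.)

The receptive field on the zero-padded input at this output position is [4 -1 -1 / -2 4 -2 / 0 0 0]. Elementwise product with the kernel and sum: 4·1 + -1·-1 + -1·1 + -2·3 + 4·-1 + -2·1 + 0·1 + 0·3.

-8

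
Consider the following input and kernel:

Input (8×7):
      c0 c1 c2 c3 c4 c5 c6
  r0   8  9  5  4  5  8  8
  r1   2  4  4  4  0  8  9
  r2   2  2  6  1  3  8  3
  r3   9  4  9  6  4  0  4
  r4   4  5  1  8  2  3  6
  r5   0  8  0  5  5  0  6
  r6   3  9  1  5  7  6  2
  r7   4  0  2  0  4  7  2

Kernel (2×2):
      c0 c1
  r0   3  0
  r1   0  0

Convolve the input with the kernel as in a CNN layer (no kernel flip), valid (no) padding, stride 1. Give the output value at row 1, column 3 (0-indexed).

12

The receptive field on the input at this output position is [4 0 / 1 3]. Elementwise product with the kernel and sum: 4·3.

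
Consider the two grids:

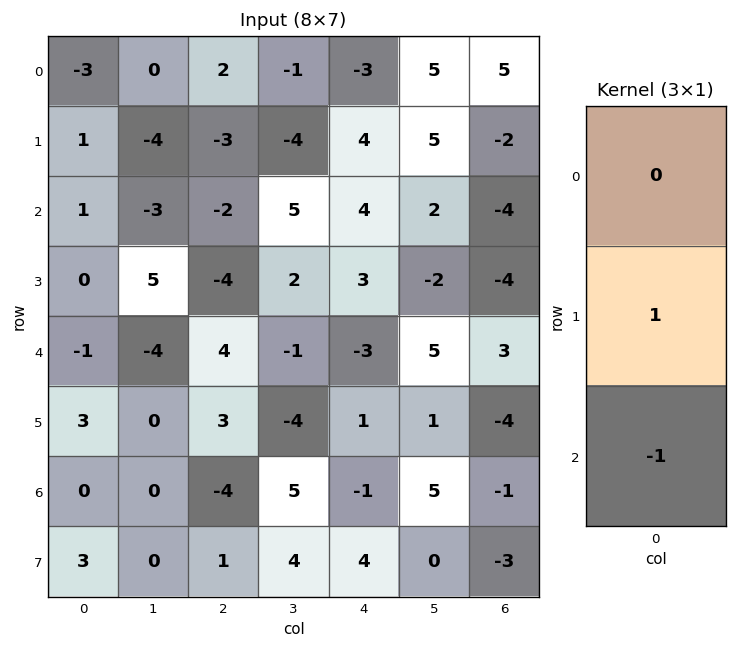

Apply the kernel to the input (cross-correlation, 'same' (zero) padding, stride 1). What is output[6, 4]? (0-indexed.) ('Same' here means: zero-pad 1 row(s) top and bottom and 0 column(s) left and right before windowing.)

The receptive field on the zero-padded input at this output position is [1 / -1 / 4]. Elementwise product with the kernel and sum: -1·1 + 4·-1.

-5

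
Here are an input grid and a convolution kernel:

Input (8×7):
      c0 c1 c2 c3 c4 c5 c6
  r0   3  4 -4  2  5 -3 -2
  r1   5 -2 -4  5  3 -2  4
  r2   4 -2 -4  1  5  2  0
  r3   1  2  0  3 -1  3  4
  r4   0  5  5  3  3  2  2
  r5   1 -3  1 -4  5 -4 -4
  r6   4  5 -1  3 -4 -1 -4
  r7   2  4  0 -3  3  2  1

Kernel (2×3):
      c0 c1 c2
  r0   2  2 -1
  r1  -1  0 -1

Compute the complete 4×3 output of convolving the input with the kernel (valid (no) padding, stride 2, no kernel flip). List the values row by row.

17 -8 -1
7 -10 11
3 7 7
17 5 -10

Output[0,0]: The receptive field on the input at this output position is [3 4 -4 / 5 -2 -4]. Elementwise product with the kernel and sum: 3·2 + 4·2 + -4·-1 + 5·-1 + -4·-1.
Output[0,1]: The receptive field on the input at this output position is [-4 2 5 / -4 5 3]. Elementwise product with the kernel and sum: -4·2 + 2·2 + 5·-1 + -4·-1 + 3·-1.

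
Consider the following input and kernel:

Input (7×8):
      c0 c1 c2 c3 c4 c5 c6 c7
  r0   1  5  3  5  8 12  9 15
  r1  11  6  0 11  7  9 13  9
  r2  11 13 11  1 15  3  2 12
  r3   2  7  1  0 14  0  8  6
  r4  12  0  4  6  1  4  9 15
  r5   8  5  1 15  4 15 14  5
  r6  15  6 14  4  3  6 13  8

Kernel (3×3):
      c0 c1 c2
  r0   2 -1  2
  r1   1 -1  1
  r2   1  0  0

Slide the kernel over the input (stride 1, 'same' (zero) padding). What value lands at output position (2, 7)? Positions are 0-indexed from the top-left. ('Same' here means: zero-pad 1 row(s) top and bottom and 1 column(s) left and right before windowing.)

15

The receptive field on the zero-padded input at this output position is [13 9 0 / 2 12 0 / 8 6 0]. Elementwise product with the kernel and sum: 13·2 + 9·-1 + 0·2 + 2·1 + 12·-1 + 0·1 + 8·1.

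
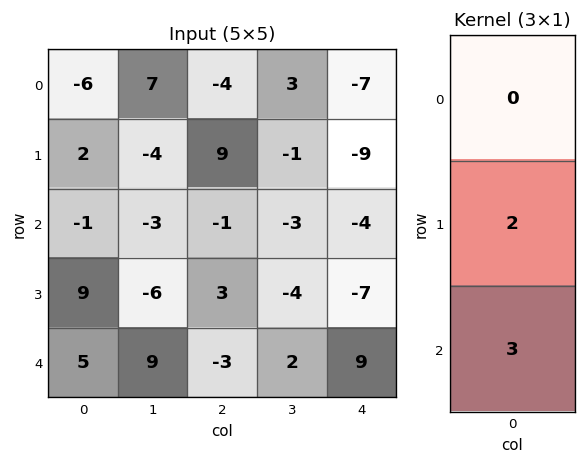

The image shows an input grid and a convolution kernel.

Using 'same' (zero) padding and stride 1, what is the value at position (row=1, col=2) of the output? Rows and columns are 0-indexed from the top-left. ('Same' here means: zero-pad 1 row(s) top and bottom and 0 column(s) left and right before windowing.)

The receptive field on the zero-padded input at this output position is [-4 / 9 / -1]. Elementwise product with the kernel and sum: 9·2 + -1·3.

15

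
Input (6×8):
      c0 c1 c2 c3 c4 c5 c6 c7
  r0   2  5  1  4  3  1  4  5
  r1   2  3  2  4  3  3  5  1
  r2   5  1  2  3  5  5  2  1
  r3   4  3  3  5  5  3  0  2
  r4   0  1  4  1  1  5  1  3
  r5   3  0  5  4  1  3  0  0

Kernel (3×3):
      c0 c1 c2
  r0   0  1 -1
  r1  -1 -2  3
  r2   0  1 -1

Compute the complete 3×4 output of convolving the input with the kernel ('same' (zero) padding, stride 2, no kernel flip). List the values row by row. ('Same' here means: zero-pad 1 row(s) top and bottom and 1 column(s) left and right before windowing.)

10 3 -7 10
-7 0 4 -4
7 -7 12 0

Output[0,0]: The receptive field on the zero-padded input at this output position is [0 0 0 / 0 2 5 / 0 2 3]. Elementwise product with the kernel and sum: 0·1 + 0·-1 + 0·-1 + 2·-2 + 5·3 + 2·1 + 3·-1.
Output[0,1]: The receptive field on the zero-padded input at this output position is [0 0 0 / 5 1 4 / 3 2 4]. Elementwise product with the kernel and sum: 0·1 + 0·-1 + 5·-1 + 1·-2 + 4·3 + 2·1 + 4·-1.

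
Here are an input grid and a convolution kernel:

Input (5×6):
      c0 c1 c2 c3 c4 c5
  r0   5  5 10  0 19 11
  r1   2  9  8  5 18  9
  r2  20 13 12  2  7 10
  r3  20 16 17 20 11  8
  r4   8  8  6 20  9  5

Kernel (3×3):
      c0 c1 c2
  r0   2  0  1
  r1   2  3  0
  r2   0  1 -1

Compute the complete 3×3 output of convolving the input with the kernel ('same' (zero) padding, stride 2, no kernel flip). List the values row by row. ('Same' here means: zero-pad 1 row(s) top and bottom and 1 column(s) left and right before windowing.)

8 43 66
73 82 47
40 86 115

Output[0,0]: The receptive field on the zero-padded input at this output position is [0 0 0 / 0 5 5 / 0 2 9]. Elementwise product with the kernel and sum: 0·2 + 0·1 + 0·2 + 5·3 + 2·1 + 9·-1.
Output[0,1]: The receptive field on the zero-padded input at this output position is [0 0 0 / 5 10 0 / 9 8 5]. Elementwise product with the kernel and sum: 0·2 + 0·1 + 5·2 + 10·3 + 8·1 + 5·-1.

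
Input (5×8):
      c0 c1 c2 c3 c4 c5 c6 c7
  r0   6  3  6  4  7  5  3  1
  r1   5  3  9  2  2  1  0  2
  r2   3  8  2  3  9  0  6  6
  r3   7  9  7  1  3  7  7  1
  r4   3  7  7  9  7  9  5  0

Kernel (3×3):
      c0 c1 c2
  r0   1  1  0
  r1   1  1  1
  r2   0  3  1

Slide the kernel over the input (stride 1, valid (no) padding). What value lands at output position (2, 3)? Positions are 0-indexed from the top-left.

The receptive field on the input at this output position is [3 9 0 / 1 3 7 / 9 7 9]. Elementwise product with the kernel and sum: 3·1 + 9·1 + 1·1 + 3·1 + 7·1 + 7·3 + 9·1.

53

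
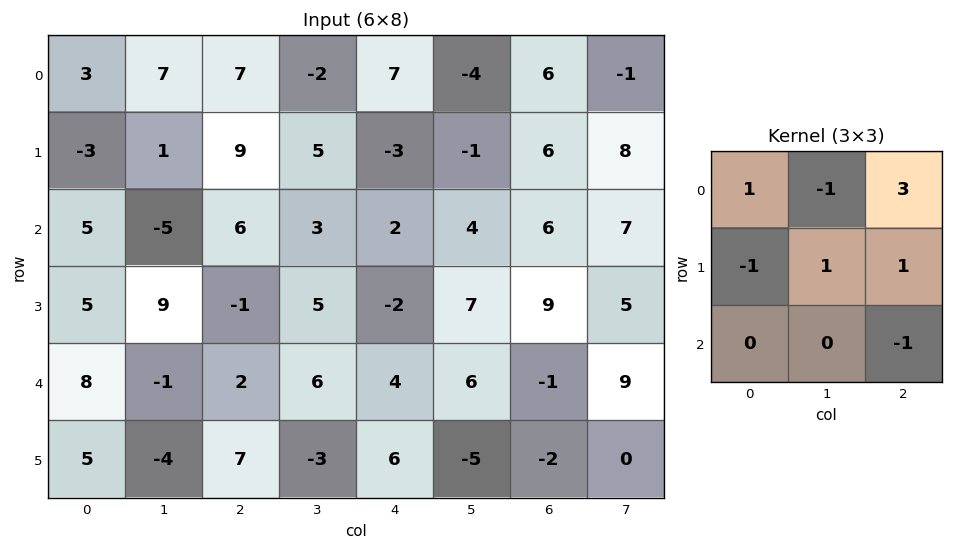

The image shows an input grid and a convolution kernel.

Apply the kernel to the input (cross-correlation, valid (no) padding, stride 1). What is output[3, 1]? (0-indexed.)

37

The receptive field on the input at this output position is [9 -1 5 / -1 2 6 / -4 7 -3]. Elementwise product with the kernel and sum: 9·1 + -1·-1 + 5·3 + -1·-1 + 2·1 + 6·1 + -3·-1.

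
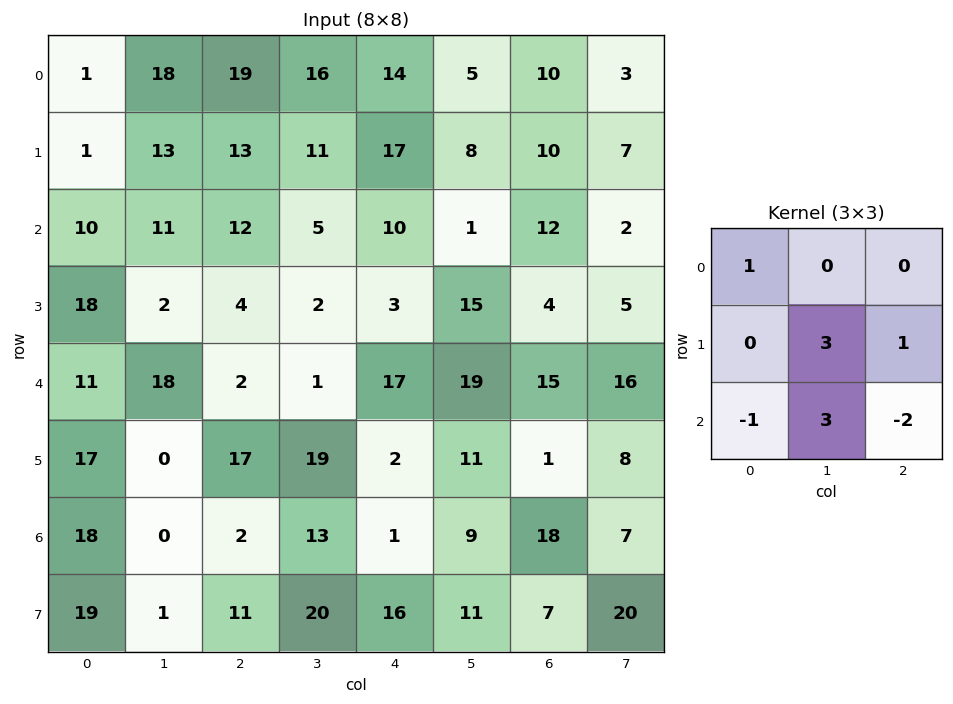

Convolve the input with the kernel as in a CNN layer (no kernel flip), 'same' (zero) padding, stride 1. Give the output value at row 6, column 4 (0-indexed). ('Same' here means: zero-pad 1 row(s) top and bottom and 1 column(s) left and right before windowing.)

The receptive field on the zero-padded input at this output position is [19 2 11 / 13 1 9 / 20 16 11]. Elementwise product with the kernel and sum: 19·1 + 1·3 + 9·1 + 20·-1 + 16·3 + 11·-2.

37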